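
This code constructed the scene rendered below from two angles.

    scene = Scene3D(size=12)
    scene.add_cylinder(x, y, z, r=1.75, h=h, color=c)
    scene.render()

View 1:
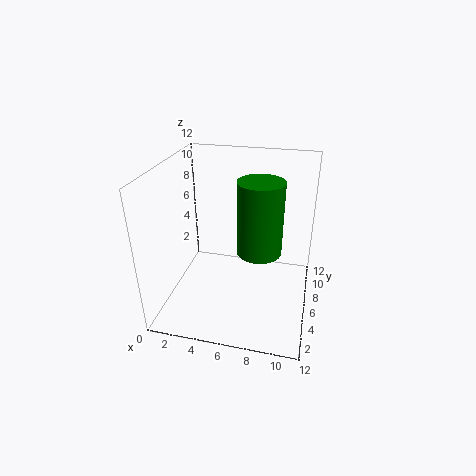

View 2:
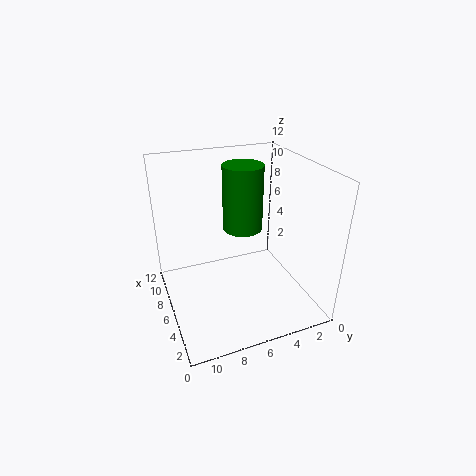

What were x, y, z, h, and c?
x = 8
y = 4.75
z = 5.75
h = 5.75
c = 'green'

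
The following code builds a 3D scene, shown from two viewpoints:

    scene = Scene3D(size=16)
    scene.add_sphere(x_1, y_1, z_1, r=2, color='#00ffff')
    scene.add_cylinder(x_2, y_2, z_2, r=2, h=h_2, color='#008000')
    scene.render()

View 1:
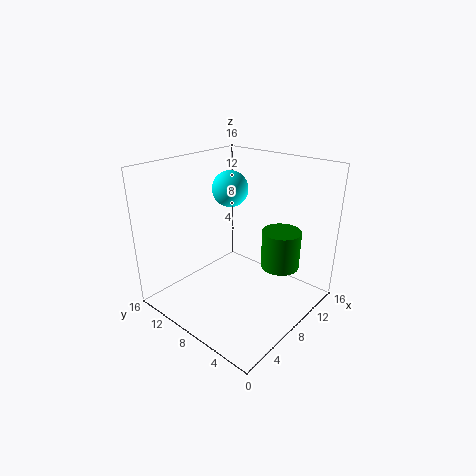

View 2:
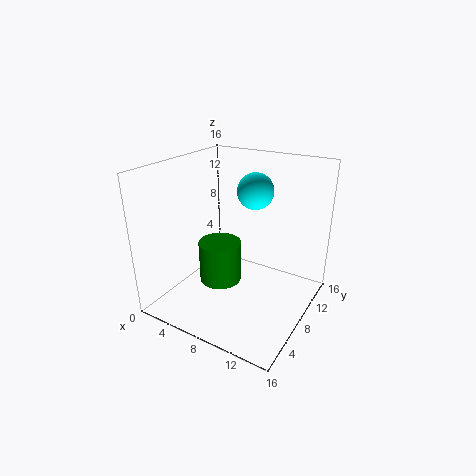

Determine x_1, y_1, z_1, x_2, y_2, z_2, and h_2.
x_1 = 9, y_1 = 10, z_1 = 13, x_2 = 9, y_2 = 3, z_2 = 6, h_2 = 4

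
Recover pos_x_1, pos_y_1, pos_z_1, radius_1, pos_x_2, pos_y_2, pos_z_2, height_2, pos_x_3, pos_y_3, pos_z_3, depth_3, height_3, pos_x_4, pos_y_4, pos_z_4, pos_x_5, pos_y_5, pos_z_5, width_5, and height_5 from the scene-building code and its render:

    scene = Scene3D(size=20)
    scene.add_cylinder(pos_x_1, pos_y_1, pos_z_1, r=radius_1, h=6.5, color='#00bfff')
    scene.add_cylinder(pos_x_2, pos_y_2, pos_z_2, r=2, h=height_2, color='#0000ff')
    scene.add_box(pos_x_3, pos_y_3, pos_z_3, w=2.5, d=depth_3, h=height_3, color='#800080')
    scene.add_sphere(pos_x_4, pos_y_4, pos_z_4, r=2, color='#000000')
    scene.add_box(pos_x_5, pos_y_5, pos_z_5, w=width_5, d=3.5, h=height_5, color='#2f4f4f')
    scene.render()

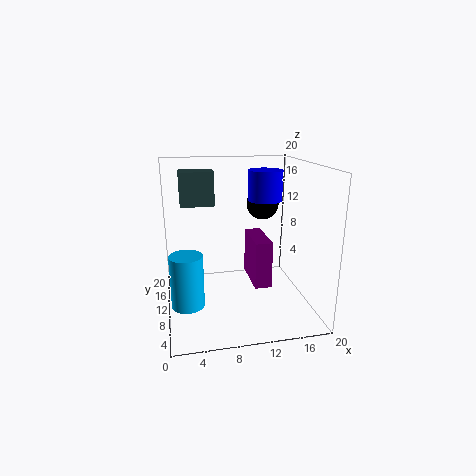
pos_x_1 = 2.5
pos_y_1 = 4
pos_z_1 = 4
radius_1 = 2
pos_x_2 = 12
pos_y_2 = 4.5
pos_z_2 = 16.5
height_2 = 3.5
pos_x_3 = 12.5
pos_y_3 = 9.5
pos_z_3 = 2
depth_3 = 7
height_3 = 7
pos_x_4 = 12.5
pos_y_4 = 7
pos_z_4 = 15.5
pos_x_5 = 2.5
pos_y_5 = 14.5
pos_z_5 = 13.5
width_5 = 5
height_5 = 5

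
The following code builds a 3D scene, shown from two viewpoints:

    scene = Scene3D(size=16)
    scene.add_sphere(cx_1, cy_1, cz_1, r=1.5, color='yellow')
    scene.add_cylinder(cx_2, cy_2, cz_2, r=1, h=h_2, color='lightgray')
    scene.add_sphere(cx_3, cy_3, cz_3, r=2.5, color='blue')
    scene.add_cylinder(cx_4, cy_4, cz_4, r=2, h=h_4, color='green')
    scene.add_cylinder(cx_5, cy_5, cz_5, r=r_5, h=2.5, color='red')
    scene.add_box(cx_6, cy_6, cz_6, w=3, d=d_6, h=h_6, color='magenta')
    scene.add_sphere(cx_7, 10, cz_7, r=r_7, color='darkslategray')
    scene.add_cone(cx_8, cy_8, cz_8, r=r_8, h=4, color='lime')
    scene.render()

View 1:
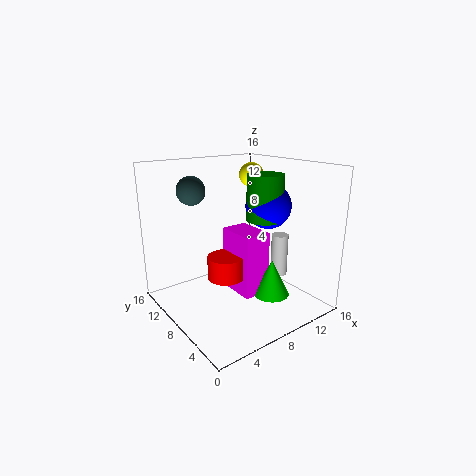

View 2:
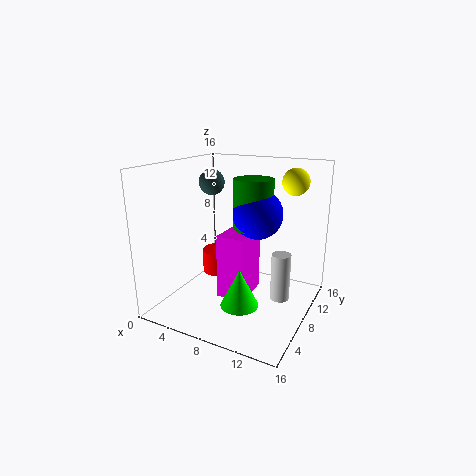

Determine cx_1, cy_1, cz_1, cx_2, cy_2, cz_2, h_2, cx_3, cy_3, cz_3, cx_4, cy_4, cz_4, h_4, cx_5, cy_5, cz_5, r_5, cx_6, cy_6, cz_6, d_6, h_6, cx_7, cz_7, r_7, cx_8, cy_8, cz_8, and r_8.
cx_1 = 13
cy_1 = 12
cz_1 = 14
cx_2 = 13.5
cy_2 = 7
cz_2 = 2.5
h_2 = 5
cx_3 = 11
cy_3 = 6.5
cz_3 = 11.5
cx_4 = 10.5
cy_4 = 6.5
cz_4 = 10
h_4 = 5
cx_5 = 6
cy_5 = 7.5
cz_5 = 4
r_5 = 2
cx_6 = 7
cy_6 = 5
cz_6 = 2
d_6 = 4.5
h_6 = 7
cx_7 = 3.5
cz_7 = 13.5
r_7 = 1.5
cx_8 = 10
cy_8 = 4.5
cz_8 = 2
r_8 = 2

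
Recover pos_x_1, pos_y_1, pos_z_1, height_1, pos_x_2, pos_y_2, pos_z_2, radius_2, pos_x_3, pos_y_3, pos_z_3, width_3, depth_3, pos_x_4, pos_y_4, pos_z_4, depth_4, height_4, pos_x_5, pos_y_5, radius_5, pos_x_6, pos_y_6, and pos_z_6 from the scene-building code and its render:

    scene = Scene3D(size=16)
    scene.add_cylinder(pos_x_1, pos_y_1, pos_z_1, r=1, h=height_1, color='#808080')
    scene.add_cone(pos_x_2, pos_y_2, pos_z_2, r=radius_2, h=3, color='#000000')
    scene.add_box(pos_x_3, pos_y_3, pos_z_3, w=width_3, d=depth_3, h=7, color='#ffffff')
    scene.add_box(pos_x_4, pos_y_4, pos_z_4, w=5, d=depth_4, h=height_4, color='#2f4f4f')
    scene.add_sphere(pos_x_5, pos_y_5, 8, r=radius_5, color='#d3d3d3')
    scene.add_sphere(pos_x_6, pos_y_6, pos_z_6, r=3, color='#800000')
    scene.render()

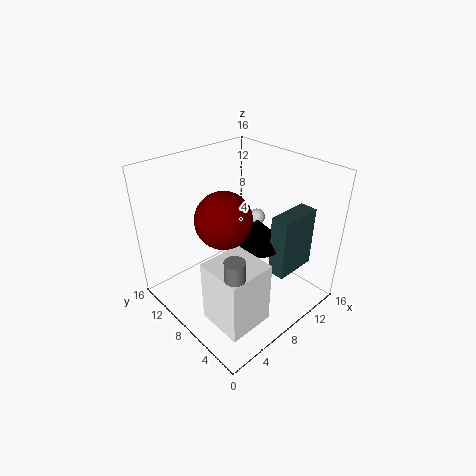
pos_x_1 = 3
pos_y_1 = 3
pos_z_1 = 5
height_1 = 5
pos_x_2 = 10
pos_y_2 = 7
pos_z_2 = 7
radius_2 = 3
pos_x_3 = 2
pos_y_3 = 2
pos_z_3 = 1
width_3 = 5
depth_3 = 5
pos_x_4 = 10
pos_y_4 = 3
pos_z_4 = 4
depth_4 = 2
height_4 = 7
pos_x_5 = 13
pos_y_5 = 10
radius_5 = 1
pos_x_6 = 6
pos_y_6 = 8
pos_z_6 = 11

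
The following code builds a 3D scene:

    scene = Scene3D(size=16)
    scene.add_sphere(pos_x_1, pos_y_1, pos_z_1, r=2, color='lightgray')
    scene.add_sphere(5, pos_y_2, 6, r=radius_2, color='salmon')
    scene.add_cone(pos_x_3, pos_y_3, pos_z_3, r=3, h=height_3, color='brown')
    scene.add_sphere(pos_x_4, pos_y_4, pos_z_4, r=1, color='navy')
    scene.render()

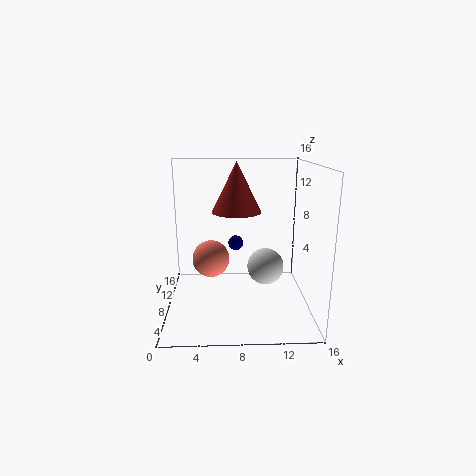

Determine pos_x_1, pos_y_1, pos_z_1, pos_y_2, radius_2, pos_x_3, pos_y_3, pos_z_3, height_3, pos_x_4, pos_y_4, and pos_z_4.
pos_x_1 = 11
pos_y_1 = 7
pos_z_1 = 5
pos_y_2 = 7
radius_2 = 2
pos_x_3 = 8
pos_y_3 = 12
pos_z_3 = 10
height_3 = 6
pos_x_4 = 8
pos_y_4 = 15
pos_z_4 = 5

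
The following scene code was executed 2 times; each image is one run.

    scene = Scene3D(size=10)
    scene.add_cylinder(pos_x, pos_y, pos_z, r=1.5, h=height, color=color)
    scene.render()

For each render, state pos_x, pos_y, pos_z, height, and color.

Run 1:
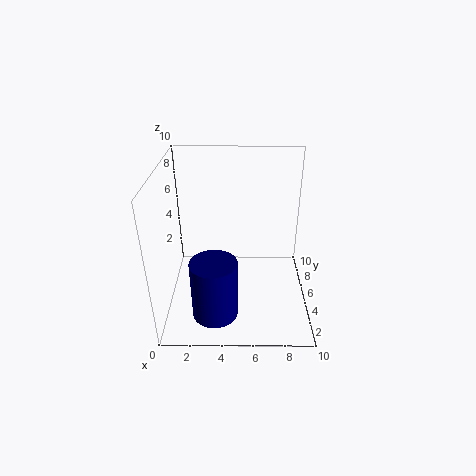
pos_x = 3.5; pos_y = 2; pos_z = 1; height = 4; color = 'navy'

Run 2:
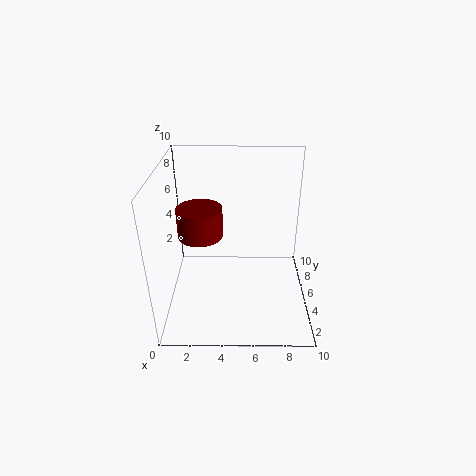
pos_x = 2.5; pos_y = 4.5; pos_z = 5.5; height = 2; color = 'maroon'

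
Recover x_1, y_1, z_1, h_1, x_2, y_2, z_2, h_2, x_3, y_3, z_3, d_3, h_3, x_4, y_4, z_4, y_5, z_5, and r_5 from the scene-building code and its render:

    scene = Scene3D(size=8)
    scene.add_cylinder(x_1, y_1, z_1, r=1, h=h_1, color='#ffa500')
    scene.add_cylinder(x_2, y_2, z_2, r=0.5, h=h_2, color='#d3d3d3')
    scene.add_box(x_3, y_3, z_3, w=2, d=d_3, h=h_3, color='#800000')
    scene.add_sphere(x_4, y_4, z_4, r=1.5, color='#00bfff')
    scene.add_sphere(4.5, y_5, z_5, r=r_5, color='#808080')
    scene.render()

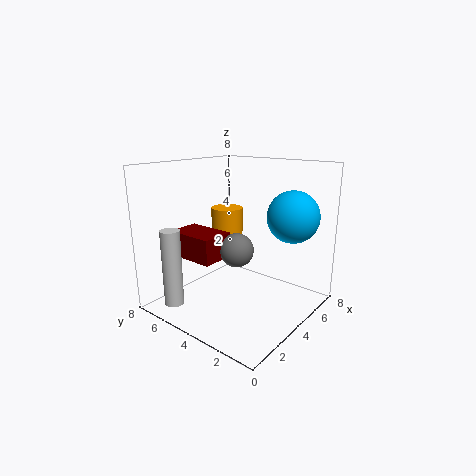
x_1 = 6, y_1 = 6.5, z_1 = 3, h_1 = 2, x_2 = 0.5, y_2 = 5.5, z_2 = 1, h_2 = 4, x_3 = 2.5, y_3 = 5, z_3 = 2.5, d_3 = 3, h_3 = 1.5, x_4 = 6.5, y_4 = 2, z_4 = 5, y_5 = 4.5, z_5 = 3, r_5 = 1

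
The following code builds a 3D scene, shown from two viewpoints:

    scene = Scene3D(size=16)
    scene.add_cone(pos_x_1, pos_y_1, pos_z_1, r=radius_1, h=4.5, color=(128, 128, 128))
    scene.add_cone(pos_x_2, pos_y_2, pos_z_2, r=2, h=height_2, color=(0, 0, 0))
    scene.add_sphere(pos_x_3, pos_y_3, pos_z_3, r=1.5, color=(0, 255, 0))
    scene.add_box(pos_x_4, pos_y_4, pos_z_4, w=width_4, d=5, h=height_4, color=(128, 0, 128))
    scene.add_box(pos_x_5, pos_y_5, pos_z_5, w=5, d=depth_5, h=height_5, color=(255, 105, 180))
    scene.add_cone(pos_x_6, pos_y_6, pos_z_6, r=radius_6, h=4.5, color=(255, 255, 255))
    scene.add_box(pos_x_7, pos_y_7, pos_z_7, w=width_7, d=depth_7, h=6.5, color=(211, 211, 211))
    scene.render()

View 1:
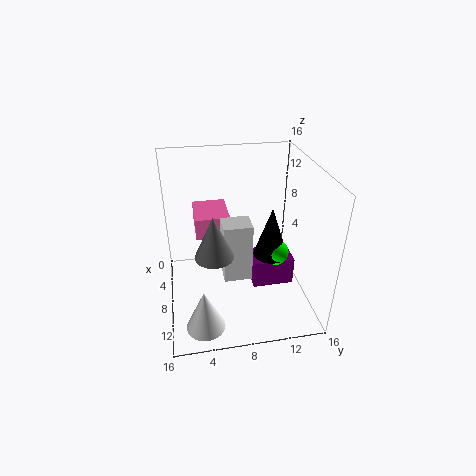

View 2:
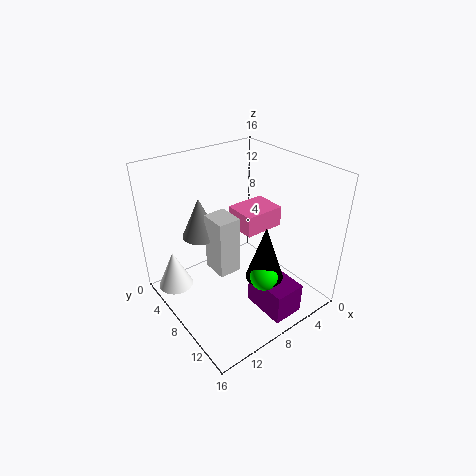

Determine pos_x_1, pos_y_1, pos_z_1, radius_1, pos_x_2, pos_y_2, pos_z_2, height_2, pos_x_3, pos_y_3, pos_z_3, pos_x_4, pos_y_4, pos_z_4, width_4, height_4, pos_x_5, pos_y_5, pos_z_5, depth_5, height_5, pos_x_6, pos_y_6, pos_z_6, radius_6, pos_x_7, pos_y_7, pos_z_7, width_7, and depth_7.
pos_x_1 = 11, pos_y_1 = 5, pos_z_1 = 8, radius_1 = 2, pos_x_2 = 7.5, pos_y_2 = 12, pos_z_2 = 5, height_2 = 6, pos_x_3 = 8, pos_y_3 = 12.5, pos_z_3 = 5.5, pos_x_4 = 4.5, pos_y_4 = 10, pos_z_4 = 0.5, width_4 = 3.5, height_4 = 3.5, pos_x_5 = 1, pos_y_5 = 3.5, pos_z_5 = 7, depth_5 = 4, height_5 = 2.5, pos_x_6 = 14, pos_y_6 = 3.5, pos_z_6 = 1.5, radius_6 = 2, pos_x_7 = 8.5, pos_y_7 = 6, pos_z_7 = 4.5, width_7 = 2.5, depth_7 = 3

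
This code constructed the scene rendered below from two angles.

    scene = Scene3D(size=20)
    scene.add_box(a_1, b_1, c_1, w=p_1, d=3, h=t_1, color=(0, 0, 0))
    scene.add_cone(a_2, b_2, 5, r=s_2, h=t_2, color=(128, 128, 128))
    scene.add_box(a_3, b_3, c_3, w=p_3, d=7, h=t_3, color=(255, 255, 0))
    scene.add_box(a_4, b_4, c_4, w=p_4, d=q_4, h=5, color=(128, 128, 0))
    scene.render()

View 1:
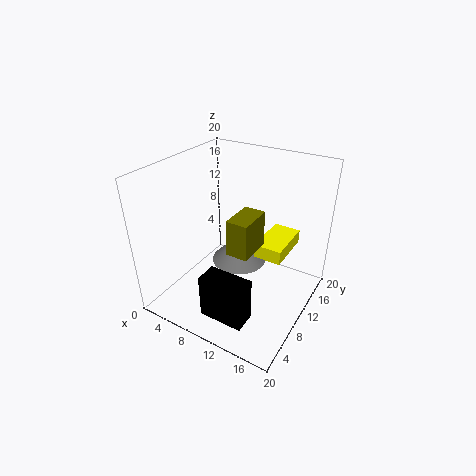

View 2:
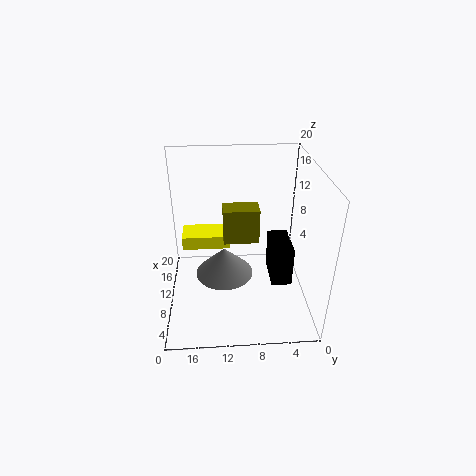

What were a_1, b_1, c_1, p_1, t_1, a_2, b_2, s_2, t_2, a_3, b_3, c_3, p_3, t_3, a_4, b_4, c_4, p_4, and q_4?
a_1 = 9; b_1 = 2; c_1 = 2; p_1 = 6; t_1 = 6; a_2 = 9; b_2 = 12; s_2 = 4; t_2 = 4; a_3 = 12; b_3 = 11; c_3 = 7; p_3 = 4; t_3 = 2; a_4 = 10; b_4 = 7; c_4 = 9; p_4 = 3; q_4 = 5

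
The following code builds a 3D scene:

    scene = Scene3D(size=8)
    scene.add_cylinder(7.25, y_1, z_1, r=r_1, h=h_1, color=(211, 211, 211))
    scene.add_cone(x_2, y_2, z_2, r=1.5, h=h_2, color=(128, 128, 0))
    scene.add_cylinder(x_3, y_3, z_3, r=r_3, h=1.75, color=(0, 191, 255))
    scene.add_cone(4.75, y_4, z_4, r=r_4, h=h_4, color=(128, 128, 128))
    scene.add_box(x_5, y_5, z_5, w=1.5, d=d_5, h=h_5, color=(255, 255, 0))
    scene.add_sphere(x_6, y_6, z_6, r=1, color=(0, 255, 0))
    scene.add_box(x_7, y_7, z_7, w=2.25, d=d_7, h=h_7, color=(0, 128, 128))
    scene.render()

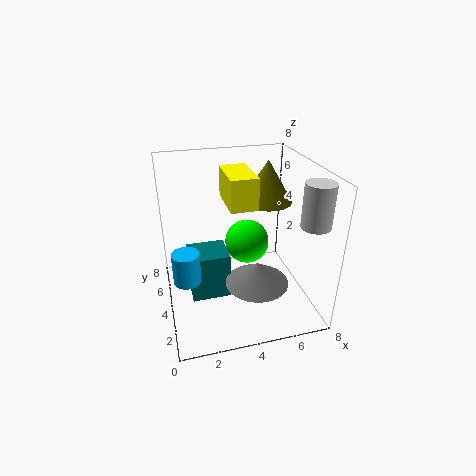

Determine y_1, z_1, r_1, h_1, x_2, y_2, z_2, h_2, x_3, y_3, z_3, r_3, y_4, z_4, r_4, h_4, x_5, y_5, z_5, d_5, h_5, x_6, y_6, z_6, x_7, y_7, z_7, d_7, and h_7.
y_1 = 1.5
z_1 = 5.5
r_1 = 0.75
h_1 = 2.25
x_2 = 6.25
y_2 = 5.75
z_2 = 5.25
h_2 = 2.5
x_3 = 1
y_3 = 3.5
z_3 = 2
r_3 = 0.75
y_4 = 2.75
z_4 = 1.75
r_4 = 1.75
h_4 = 1.25
x_5 = 3.5
y_5 = 3.5
z_5 = 5.75
d_5 = 2.75
h_5 = 1.75
x_6 = 3.75
y_6 = 1.5
z_6 = 5.25
x_7 = 1.25
y_7 = 3.75
z_7 = 0.25
d_7 = 2
h_7 = 2.75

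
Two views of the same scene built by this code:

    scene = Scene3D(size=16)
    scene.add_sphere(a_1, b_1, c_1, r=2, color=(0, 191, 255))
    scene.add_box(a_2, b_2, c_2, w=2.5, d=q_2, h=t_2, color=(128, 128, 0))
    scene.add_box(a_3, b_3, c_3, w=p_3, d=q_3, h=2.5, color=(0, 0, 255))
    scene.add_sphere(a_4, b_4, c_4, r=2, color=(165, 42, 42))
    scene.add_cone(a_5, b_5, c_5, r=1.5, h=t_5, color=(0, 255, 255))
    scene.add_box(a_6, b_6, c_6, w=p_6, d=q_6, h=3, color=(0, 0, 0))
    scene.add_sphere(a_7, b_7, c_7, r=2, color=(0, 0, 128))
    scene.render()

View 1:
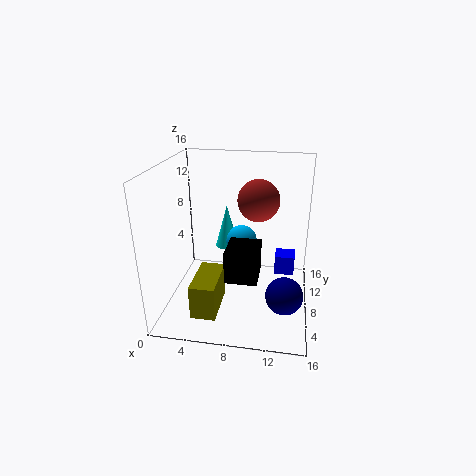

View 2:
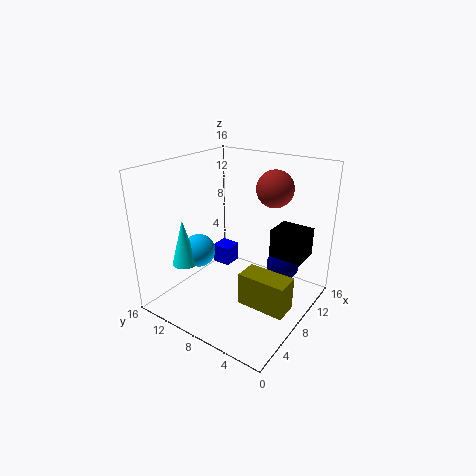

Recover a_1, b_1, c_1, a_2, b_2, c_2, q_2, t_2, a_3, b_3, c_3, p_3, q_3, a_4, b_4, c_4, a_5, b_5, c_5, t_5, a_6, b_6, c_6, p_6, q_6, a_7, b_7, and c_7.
a_1 = 7.5; b_1 = 13.5; c_1 = 5; a_2 = 4.5; b_2 = 0.5; c_2 = 2.5; q_2 = 5; t_2 = 3.5; a_3 = 12; b_3 = 12.5; c_3 = 1; p_3 = 2.5; q_3 = 2.5; a_4 = 10.5; b_4 = 5; c_4 = 13.5; a_5 = 5.5; b_5 = 14; c_5 = 4; t_5 = 5.5; a_6 = 8; b_6 = 0.5; c_6 = 7; p_6 = 3; q_6 = 3.5; a_7 = 13.5; b_7 = 5; c_7 = 3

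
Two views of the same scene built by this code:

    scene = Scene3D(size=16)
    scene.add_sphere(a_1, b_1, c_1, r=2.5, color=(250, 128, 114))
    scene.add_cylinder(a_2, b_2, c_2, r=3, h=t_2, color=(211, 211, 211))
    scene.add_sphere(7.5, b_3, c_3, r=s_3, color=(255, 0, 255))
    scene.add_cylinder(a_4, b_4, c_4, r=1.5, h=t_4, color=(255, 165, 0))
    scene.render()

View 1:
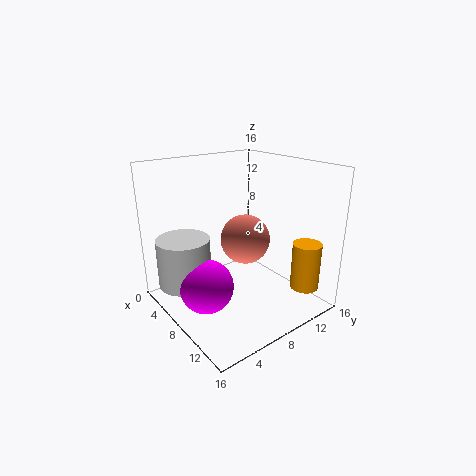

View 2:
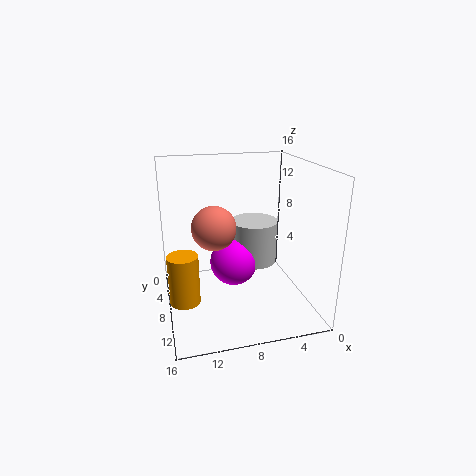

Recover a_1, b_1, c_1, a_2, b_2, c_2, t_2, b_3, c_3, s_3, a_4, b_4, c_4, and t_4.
a_1 = 10.5
b_1 = 7
c_1 = 9
a_2 = 4.5
b_2 = 3
c_2 = 2.5
t_2 = 5.5
b_3 = 4
c_3 = 3
s_3 = 3
a_4 = 14.5
b_4 = 12
c_4 = 3.5
t_4 = 5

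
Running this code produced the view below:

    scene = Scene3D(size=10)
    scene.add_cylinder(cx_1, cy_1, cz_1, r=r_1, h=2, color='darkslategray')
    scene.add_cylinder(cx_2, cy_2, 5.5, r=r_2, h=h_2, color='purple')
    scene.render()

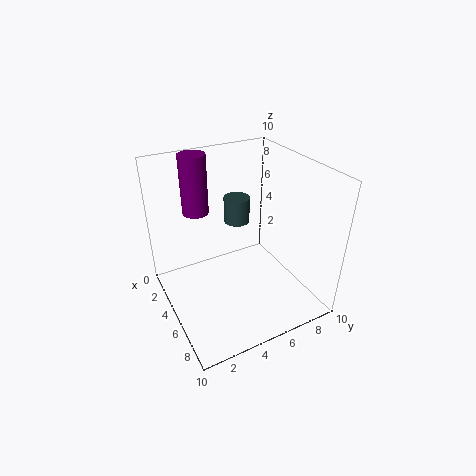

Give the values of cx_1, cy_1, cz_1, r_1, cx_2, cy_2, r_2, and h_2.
cx_1 = 2
cy_1 = 6.5
cz_1 = 4.5
r_1 = 1
cx_2 = 1
cy_2 = 3.5
r_2 = 1
h_2 = 4.5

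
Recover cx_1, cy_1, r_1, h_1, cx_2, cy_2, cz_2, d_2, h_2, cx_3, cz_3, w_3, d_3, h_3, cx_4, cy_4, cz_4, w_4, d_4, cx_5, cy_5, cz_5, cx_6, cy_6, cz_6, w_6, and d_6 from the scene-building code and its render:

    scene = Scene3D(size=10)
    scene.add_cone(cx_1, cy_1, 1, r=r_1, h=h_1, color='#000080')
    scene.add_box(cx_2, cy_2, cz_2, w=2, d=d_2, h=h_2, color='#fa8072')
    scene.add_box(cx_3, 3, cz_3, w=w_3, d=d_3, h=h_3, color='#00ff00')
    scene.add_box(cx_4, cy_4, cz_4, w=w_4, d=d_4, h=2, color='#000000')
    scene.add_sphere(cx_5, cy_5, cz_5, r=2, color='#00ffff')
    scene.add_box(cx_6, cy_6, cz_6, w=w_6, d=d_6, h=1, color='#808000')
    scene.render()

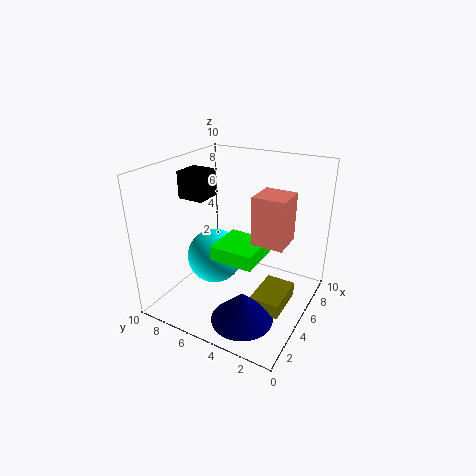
cx_1 = 2
cy_1 = 3
r_1 = 2
h_1 = 2
cx_2 = 3
cy_2 = 1
cz_2 = 6
d_2 = 2
h_2 = 3
cx_3 = 3
cz_3 = 4
w_3 = 3
d_3 = 3
h_3 = 1
cx_4 = 5
cy_4 = 8
cz_4 = 7
w_4 = 2
d_4 = 2
cx_5 = 5
cy_5 = 7
cz_5 = 3
cx_6 = 3
cy_6 = 1
cz_6 = 1
w_6 = 3
d_6 = 2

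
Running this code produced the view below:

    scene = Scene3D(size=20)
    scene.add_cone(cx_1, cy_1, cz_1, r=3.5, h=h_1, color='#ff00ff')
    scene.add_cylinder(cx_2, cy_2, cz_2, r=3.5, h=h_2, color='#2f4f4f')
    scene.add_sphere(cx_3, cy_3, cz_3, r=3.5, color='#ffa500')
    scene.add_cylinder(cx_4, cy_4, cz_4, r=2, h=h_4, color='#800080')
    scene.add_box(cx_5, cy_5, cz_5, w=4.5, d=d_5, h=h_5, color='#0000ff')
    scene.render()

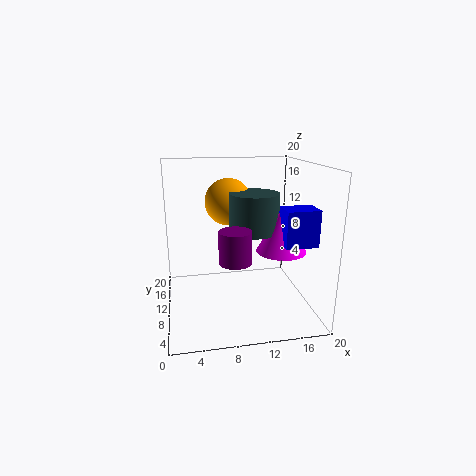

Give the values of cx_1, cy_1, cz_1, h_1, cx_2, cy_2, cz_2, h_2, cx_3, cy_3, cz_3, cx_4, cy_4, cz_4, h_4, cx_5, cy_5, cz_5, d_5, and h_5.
cx_1 = 16; cy_1 = 9; cz_1 = 8; h_1 = 6.5; cx_2 = 12.5; cy_2 = 11; cz_2 = 10.5; h_2 = 5.5; cx_3 = 9.5; cy_3 = 15; cz_3 = 14; cx_4 = 8.5; cy_4 = 4; cz_4 = 9; h_4 = 4; cx_5 = 15.5; cy_5 = 5.5; cz_5 = 9.5; d_5 = 3.5; h_5 = 5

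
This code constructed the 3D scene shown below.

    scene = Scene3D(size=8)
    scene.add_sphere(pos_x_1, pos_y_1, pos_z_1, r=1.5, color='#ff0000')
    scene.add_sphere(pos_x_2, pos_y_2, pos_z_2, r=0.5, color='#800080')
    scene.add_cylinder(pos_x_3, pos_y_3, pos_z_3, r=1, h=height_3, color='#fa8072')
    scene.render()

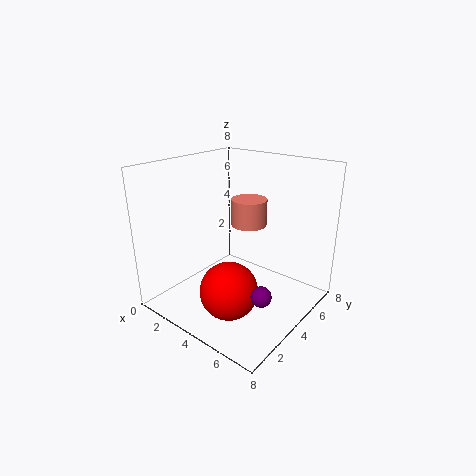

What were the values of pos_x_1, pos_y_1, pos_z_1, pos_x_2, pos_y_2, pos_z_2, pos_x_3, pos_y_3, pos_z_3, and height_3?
pos_x_1 = 5; pos_y_1 = 2; pos_z_1 = 2; pos_x_2 = 7; pos_y_2 = 2; pos_z_2 = 2.5; pos_x_3 = 4; pos_y_3 = 5; pos_z_3 = 4.5; height_3 = 1.5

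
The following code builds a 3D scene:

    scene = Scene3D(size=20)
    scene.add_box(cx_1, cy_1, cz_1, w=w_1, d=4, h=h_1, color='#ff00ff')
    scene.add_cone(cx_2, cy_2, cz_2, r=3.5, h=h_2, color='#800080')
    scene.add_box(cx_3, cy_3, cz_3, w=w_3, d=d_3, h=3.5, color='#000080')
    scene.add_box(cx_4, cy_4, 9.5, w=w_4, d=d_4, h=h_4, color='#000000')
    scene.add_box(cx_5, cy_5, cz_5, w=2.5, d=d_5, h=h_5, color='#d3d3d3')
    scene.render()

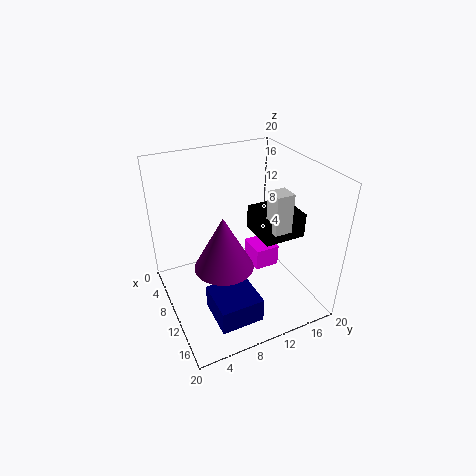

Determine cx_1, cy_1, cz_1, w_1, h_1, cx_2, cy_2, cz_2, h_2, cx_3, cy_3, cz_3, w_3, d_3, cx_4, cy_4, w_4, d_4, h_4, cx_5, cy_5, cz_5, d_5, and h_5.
cx_1 = 2.5
cy_1 = 15
cz_1 = 0.5
w_1 = 4.5
h_1 = 3.5
cx_2 = 15.5
cy_2 = 5.5
cz_2 = 10.5
h_2 = 6.5
cx_3 = 11
cy_3 = 4.5
cz_3 = 0.5
w_3 = 6
d_3 = 6
cx_4 = 7
cy_4 = 13
w_4 = 6
d_4 = 6
h_4 = 3.5
cx_5 = 11.5
cy_5 = 13.5
cz_5 = 11.5
d_5 = 2.5
h_5 = 5.5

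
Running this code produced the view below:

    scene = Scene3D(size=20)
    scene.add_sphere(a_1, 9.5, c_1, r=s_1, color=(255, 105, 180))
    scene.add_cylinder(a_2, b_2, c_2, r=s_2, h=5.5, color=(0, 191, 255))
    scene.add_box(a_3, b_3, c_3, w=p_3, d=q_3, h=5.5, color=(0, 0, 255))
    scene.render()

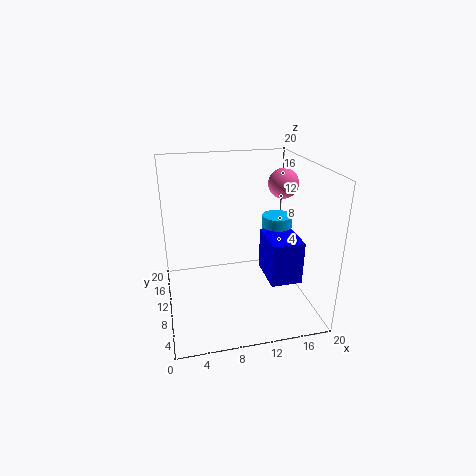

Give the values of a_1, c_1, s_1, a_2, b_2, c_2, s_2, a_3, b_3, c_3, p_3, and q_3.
a_1 = 16, c_1 = 17.5, s_1 = 2, a_2 = 15, b_2 = 8.5, c_2 = 8, s_2 = 2, a_3 = 12.5, b_3 = 2.5, c_3 = 6.5, p_3 = 4, q_3 = 5.5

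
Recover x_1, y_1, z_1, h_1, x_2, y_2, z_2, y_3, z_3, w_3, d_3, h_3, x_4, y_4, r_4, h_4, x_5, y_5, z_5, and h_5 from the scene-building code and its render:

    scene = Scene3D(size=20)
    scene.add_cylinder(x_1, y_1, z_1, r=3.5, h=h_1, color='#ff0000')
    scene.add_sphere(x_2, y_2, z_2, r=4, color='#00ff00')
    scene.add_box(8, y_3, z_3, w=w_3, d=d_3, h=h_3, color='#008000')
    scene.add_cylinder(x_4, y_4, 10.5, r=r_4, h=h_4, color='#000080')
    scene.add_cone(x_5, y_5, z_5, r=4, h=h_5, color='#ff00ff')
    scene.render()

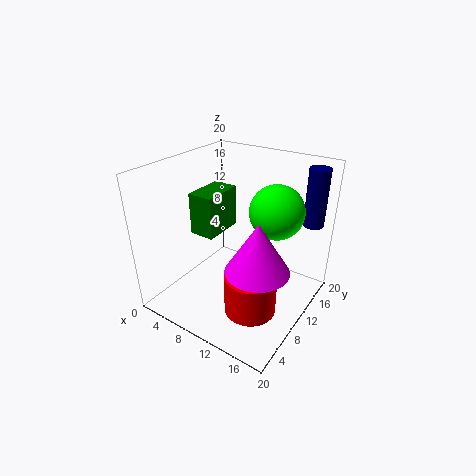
x_1 = 14
y_1 = 7
z_1 = 1.5
h_1 = 5.5
x_2 = 13
y_2 = 15.5
z_2 = 12.5
y_3 = 3
z_3 = 13.5
w_3 = 3
d_3 = 5
h_3 = 5
x_4 = 17.5
y_4 = 18.5
r_4 = 1.5
h_4 = 8.5
x_5 = 15.5
y_5 = 6
z_5 = 9
h_5 = 6.5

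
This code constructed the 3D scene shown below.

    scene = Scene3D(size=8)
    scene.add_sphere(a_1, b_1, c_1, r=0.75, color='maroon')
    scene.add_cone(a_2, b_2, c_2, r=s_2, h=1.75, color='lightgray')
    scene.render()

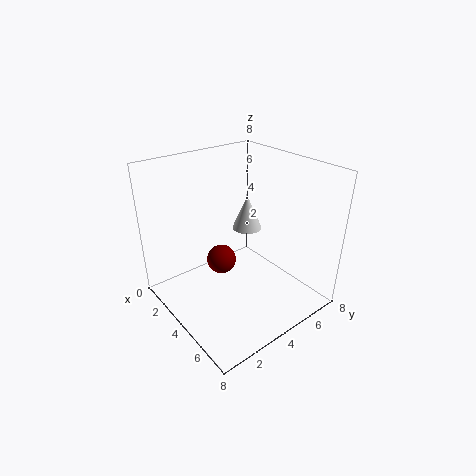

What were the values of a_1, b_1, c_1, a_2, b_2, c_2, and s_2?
a_1 = 4.5
b_1 = 2.5
c_1 = 3.5
a_2 = 4.75
b_2 = 4
c_2 = 5
s_2 = 0.75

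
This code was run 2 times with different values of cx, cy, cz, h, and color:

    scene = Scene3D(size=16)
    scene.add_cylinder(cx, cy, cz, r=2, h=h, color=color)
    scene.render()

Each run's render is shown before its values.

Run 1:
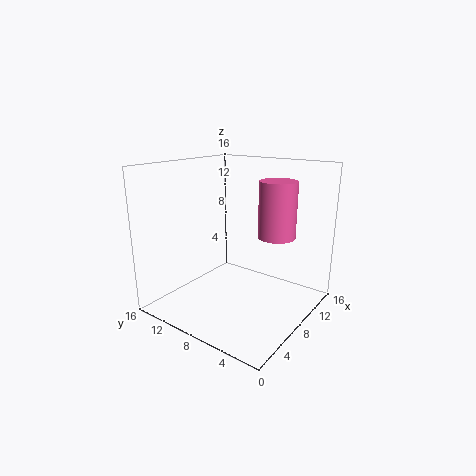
cx = 9.5, cy = 4, cz = 8.5, h = 6, color = 'hotpink'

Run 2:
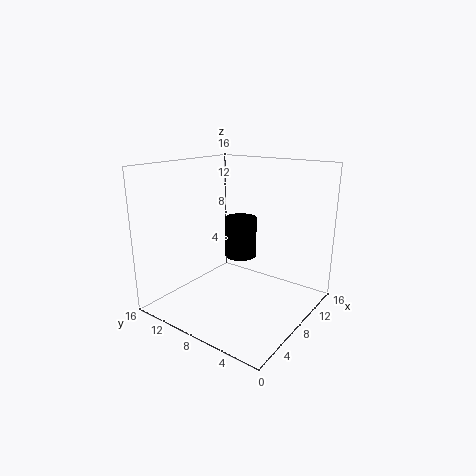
cx = 12, cy = 10.5, cz = 4, h = 5, color = 'black'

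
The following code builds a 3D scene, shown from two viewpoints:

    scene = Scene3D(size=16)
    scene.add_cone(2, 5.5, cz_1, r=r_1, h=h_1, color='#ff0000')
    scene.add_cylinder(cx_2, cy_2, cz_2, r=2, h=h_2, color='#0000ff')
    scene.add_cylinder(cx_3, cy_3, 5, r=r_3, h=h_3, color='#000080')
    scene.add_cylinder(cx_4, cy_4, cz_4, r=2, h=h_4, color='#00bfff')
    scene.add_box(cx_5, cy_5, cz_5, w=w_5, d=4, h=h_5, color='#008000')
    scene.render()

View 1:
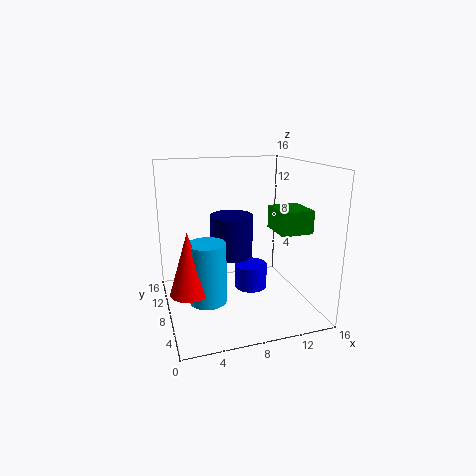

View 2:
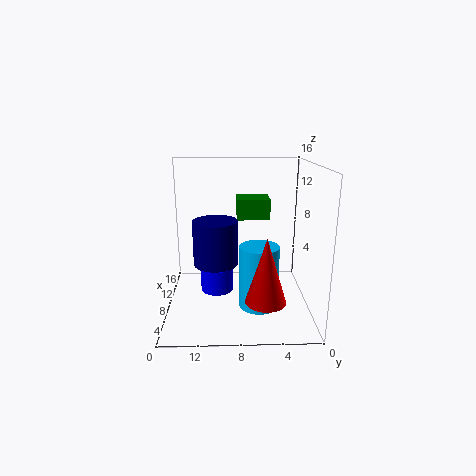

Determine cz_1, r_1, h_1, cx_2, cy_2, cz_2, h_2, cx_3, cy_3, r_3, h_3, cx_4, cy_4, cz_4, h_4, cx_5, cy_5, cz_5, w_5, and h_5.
cz_1 = 3.5; r_1 = 2; h_1 = 6.5; cx_2 = 10.5; cy_2 = 10.5; cz_2 = 0.5; h_2 = 3; cx_3 = 8; cy_3 = 10.5; r_3 = 2.5; h_3 = 5; cx_4 = 4; cy_4 = 6; cz_4 = 2; h_4 = 6.5; cx_5 = 11.5; cy_5 = 4; cz_5 = 9; w_5 = 3.5; h_5 = 2.5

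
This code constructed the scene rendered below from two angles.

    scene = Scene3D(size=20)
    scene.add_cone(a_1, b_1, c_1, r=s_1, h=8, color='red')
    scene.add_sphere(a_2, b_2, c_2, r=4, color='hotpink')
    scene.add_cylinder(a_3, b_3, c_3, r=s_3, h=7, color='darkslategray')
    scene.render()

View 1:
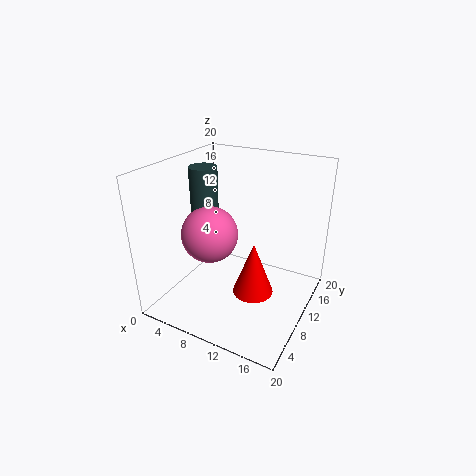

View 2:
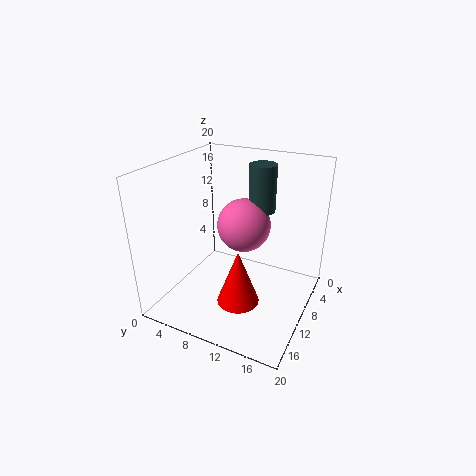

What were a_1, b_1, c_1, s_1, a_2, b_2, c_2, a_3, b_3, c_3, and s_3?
a_1 = 12, b_1 = 11, c_1 = 1, s_1 = 3, a_2 = 6, b_2 = 9, c_2 = 10, a_3 = 4, b_3 = 11, c_3 = 12, s_3 = 2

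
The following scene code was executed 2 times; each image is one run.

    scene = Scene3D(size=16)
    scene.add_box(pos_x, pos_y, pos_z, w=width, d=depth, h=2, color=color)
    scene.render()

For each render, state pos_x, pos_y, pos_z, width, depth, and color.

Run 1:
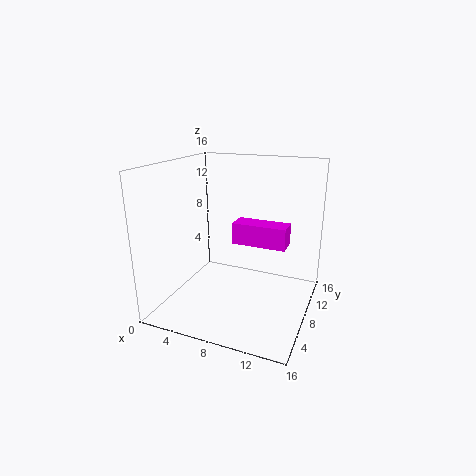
pos_x = 9.5
pos_y = 3
pos_z = 9.5
width = 5
depth = 2
color = 'magenta'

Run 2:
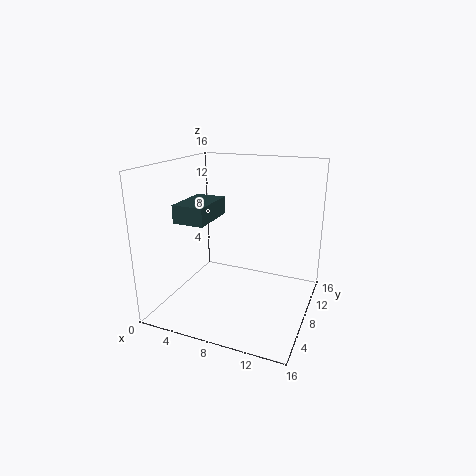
pos_x = 2
pos_y = 4.5
pos_z = 10
width = 3.5
depth = 5.5
color = 'darkslategray'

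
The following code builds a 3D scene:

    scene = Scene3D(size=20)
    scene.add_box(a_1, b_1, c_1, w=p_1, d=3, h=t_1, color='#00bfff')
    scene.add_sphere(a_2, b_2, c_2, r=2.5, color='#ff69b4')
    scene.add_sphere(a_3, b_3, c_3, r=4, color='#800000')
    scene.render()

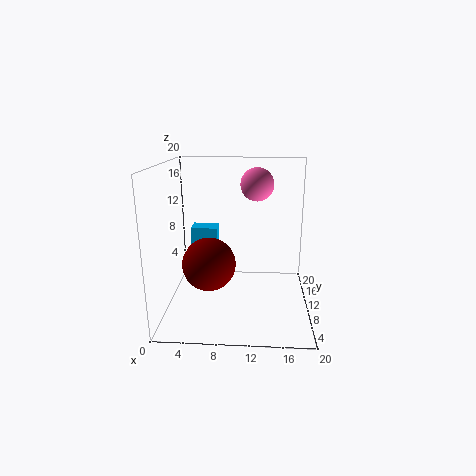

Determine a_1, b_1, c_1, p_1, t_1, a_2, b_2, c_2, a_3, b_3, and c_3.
a_1 = 2.5, b_1 = 14, c_1 = 5.5, p_1 = 4, t_1 = 4.5, a_2 = 12.5, b_2 = 15.5, c_2 = 16.5, a_3 = 5.5, b_3 = 12, c_3 = 5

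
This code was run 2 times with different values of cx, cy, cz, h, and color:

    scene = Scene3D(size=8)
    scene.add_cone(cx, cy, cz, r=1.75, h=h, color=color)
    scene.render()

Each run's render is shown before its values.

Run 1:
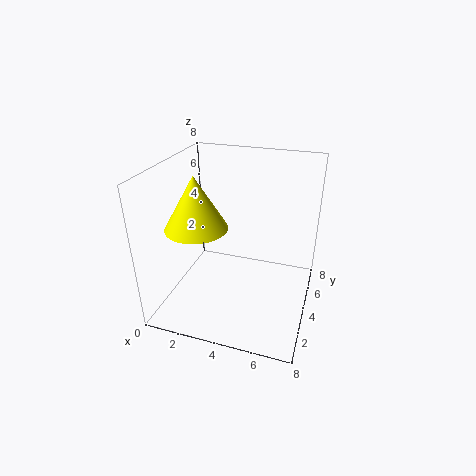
cx = 1.75; cy = 3.5; cz = 4.5; h = 3; color = 'yellow'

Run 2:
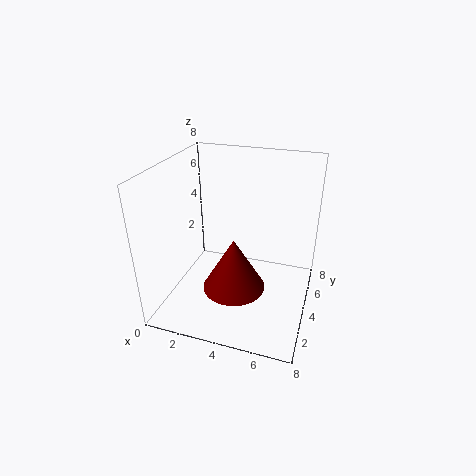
cx = 4; cy = 3.25; cz = 1.25; h = 3; color = 'maroon'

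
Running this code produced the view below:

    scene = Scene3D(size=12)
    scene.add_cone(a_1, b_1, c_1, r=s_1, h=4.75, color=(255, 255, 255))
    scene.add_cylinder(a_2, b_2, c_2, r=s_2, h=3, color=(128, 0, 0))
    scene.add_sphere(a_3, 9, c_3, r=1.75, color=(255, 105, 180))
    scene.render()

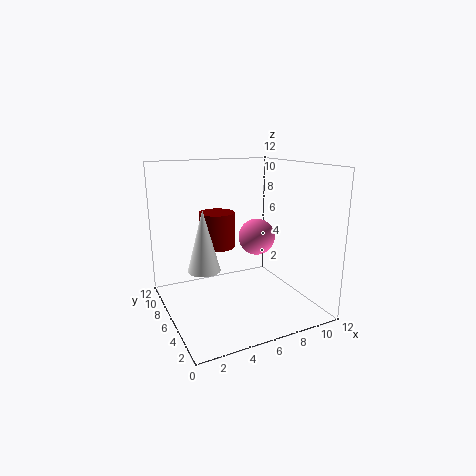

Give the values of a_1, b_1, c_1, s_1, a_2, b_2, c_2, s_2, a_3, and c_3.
a_1 = 2.5; b_1 = 4.75; c_1 = 4.25; s_1 = 1.25; a_2 = 4.75; b_2 = 7.5; c_2 = 5; s_2 = 1.5; a_3 = 9.5; c_3 = 4.75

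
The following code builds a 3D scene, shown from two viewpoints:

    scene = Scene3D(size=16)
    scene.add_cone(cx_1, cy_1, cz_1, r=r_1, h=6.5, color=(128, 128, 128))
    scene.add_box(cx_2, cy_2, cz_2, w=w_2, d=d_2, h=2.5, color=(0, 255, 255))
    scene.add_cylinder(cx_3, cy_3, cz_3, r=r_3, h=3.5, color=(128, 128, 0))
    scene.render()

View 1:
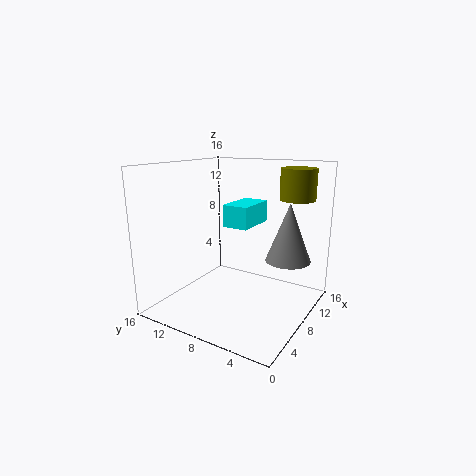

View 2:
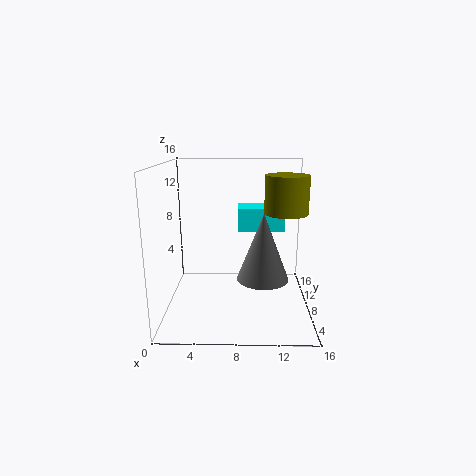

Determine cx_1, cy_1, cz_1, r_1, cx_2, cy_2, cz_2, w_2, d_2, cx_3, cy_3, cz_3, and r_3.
cx_1 = 10.5, cy_1 = 3, cz_1 = 5.5, r_1 = 2.5, cx_2 = 8, cy_2 = 7, cz_2 = 9, w_2 = 5, d_2 = 3, cx_3 = 12.5, cy_3 = 3, cz_3 = 12, r_3 = 2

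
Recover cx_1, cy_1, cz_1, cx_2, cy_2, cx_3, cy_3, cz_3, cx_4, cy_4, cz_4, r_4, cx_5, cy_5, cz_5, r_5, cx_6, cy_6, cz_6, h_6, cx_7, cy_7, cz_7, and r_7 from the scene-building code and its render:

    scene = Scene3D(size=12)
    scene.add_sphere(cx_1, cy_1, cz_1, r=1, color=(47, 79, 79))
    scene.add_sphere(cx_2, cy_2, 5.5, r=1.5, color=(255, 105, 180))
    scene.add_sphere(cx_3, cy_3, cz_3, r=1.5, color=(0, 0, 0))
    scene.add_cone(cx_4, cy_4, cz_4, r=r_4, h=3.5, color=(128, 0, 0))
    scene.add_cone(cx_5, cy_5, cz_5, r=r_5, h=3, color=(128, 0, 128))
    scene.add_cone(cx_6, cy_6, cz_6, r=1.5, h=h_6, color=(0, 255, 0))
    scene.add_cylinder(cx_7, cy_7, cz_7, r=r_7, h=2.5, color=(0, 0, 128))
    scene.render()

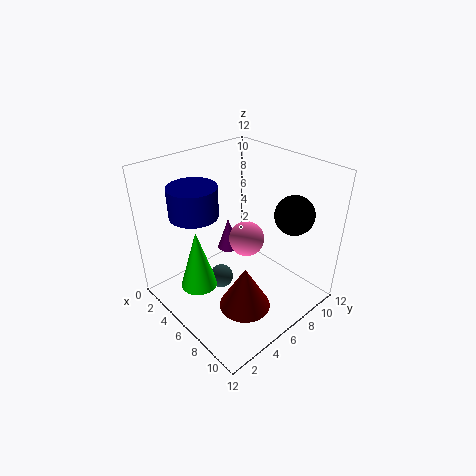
cx_1 = 5.5; cy_1 = 4.5; cz_1 = 2.5; cx_2 = 6; cy_2 = 7; cx_3 = 10; cy_3 = 8; cz_3 = 9; cx_4 = 9; cy_4 = 4; cz_4 = 2; r_4 = 2; cx_5 = 3; cy_5 = 7.5; cz_5 = 3; r_5 = 1; cx_6 = 5; cy_6 = 2.5; cz_6 = 2.5; h_6 = 5; cx_7 = 3.5; cy_7 = 3.5; cz_7 = 8; r_7 = 2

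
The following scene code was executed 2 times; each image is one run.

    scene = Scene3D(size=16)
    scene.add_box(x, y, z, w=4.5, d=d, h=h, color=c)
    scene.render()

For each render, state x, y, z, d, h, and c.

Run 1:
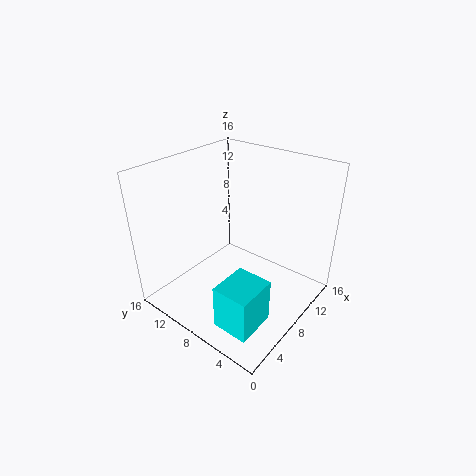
x = 2; y = 2.5; z = 0.5; d = 4; h = 5; c = 'cyan'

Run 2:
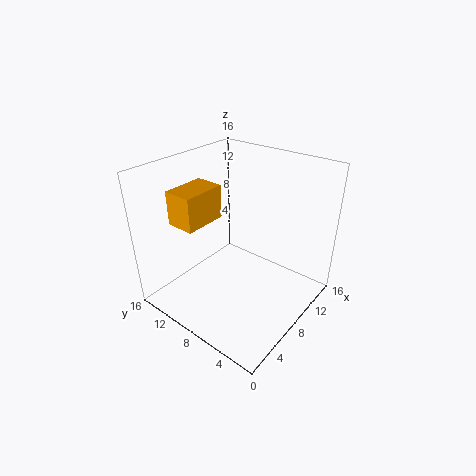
x = 2; y = 9; z = 11; d = 3; h = 3.5; c = 'orange'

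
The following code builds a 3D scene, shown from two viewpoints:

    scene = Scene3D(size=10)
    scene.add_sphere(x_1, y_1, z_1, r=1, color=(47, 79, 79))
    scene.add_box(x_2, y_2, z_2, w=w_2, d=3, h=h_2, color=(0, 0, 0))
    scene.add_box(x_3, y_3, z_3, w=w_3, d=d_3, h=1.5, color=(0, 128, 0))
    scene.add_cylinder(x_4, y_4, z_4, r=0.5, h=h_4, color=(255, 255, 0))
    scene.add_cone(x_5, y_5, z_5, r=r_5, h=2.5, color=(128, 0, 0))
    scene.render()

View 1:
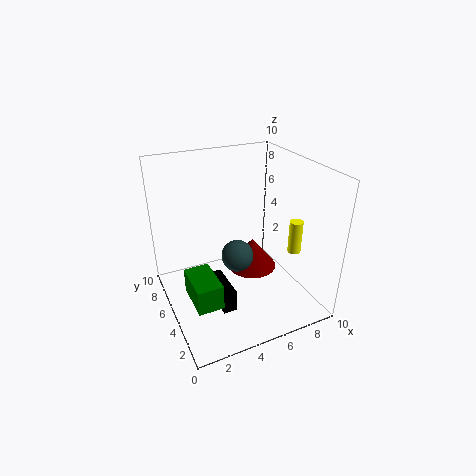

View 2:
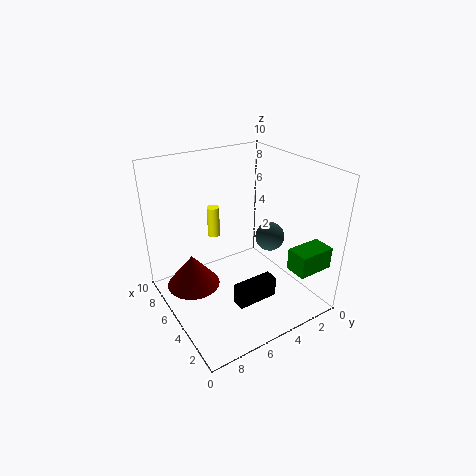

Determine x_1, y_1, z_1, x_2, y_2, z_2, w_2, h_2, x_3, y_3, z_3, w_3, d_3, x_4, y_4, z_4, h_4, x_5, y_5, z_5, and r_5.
x_1 = 4; y_1 = 3; z_1 = 5; x_2 = 3; y_2 = 3; z_2 = 0.5; w_2 = 1; h_2 = 1.5; x_3 = 0.5; y_3 = 0.5; z_3 = 3.5; w_3 = 1.5; d_3 = 2.5; x_4 = 9.5; y_4 = 4.5; z_4 = 3; h_4 = 2.5; x_5 = 7.5; y_5 = 7.5; z_5 = 0.5; r_5 = 2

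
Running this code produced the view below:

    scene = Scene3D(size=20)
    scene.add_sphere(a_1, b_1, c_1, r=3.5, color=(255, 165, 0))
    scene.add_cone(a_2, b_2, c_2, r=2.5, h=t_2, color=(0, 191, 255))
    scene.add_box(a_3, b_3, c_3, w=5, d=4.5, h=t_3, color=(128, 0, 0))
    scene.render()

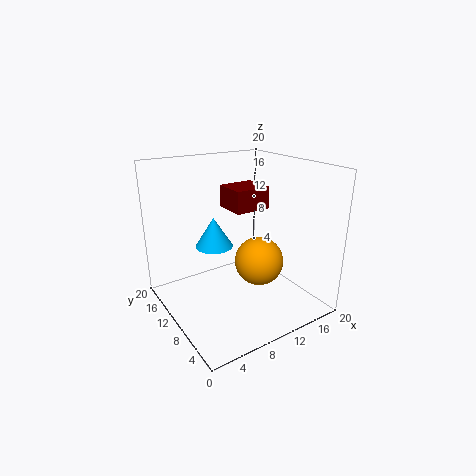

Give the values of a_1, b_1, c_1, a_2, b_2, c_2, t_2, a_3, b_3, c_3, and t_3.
a_1 = 13
b_1 = 9
c_1 = 6
a_2 = 6.5
b_2 = 10.5
c_2 = 9.5
t_2 = 4
a_3 = 9
b_3 = 8.5
c_3 = 14
t_3 = 3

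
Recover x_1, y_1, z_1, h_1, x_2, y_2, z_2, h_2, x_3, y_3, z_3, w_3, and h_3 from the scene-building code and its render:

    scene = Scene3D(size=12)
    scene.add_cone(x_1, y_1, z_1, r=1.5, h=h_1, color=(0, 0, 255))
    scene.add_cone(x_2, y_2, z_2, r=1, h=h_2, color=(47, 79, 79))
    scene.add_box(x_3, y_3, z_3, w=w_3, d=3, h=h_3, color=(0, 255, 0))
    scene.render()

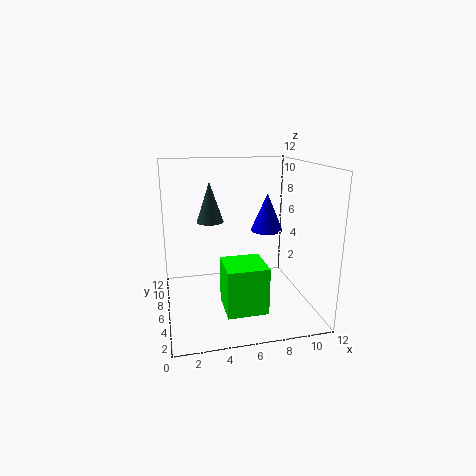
x_1 = 9.5; y_1 = 9; z_1 = 5.5; h_1 = 3.5; x_2 = 3.5; y_2 = 4.5; z_2 = 8; h_2 = 3; x_3 = 4; y_3 = 0.5; z_3 = 2; w_3 = 3; h_3 = 3.5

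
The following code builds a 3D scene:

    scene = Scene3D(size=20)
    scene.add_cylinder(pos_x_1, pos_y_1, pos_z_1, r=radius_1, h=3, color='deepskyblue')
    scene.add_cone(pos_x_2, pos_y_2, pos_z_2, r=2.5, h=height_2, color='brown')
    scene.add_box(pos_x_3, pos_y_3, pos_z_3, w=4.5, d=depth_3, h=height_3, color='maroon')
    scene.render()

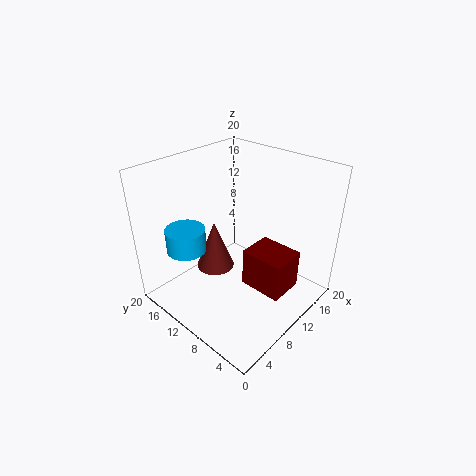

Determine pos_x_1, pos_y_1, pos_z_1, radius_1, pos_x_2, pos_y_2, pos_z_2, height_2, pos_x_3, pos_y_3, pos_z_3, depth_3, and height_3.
pos_x_1 = 3
pos_y_1 = 12.5
pos_z_1 = 10.5
radius_1 = 2.5
pos_x_2 = 6.5
pos_y_2 = 11
pos_z_2 = 7
height_2 = 6.5
pos_x_3 = 7
pos_y_3 = 1
pos_z_3 = 6
depth_3 = 5.5
height_3 = 5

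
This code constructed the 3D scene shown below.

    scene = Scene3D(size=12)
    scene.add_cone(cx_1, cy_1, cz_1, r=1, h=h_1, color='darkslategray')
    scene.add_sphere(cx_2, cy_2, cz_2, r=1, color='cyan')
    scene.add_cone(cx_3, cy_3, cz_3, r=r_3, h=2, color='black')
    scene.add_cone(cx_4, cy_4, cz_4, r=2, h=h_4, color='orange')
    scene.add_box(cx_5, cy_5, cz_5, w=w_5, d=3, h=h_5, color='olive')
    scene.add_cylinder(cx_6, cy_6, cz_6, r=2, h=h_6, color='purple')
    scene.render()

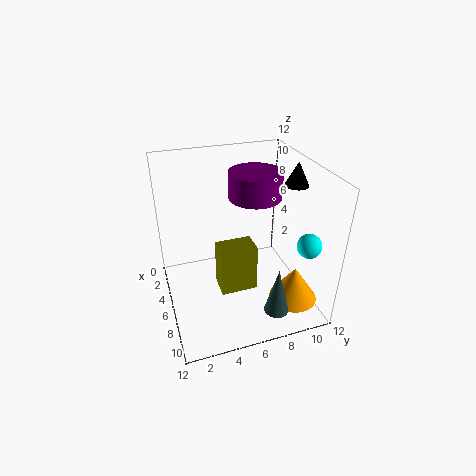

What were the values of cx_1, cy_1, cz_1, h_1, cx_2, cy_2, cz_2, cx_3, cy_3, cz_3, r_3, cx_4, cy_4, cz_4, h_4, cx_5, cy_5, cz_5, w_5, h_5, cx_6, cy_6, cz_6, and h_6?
cx_1 = 10, cy_1 = 8, cz_1 = 1, h_1 = 4, cx_2 = 9, cy_2 = 11, cz_2 = 6, cx_3 = 6, cy_3 = 11, cz_3 = 10, r_3 = 1, cx_4 = 9, cy_4 = 10, cz_4 = 1, h_4 = 3, cx_5 = 6, cy_5 = 4, cz_5 = 2, w_5 = 2, h_5 = 4, cx_6 = 7, cy_6 = 7, cz_6 = 10, h_6 = 2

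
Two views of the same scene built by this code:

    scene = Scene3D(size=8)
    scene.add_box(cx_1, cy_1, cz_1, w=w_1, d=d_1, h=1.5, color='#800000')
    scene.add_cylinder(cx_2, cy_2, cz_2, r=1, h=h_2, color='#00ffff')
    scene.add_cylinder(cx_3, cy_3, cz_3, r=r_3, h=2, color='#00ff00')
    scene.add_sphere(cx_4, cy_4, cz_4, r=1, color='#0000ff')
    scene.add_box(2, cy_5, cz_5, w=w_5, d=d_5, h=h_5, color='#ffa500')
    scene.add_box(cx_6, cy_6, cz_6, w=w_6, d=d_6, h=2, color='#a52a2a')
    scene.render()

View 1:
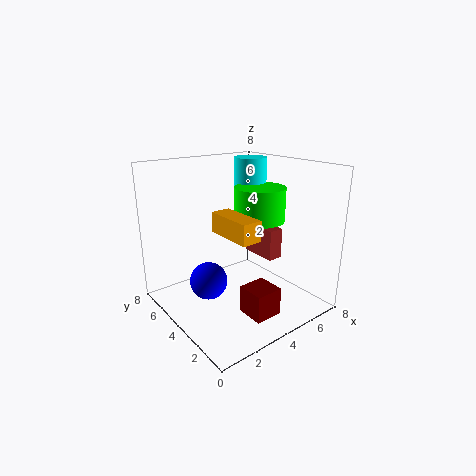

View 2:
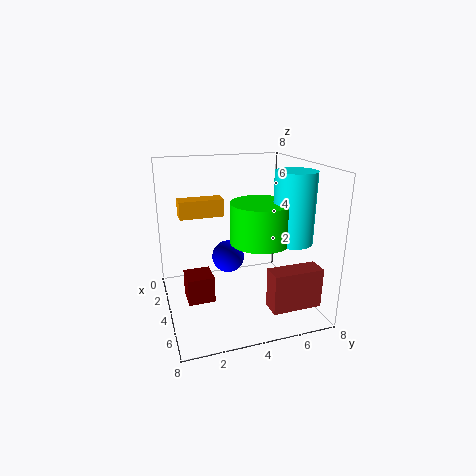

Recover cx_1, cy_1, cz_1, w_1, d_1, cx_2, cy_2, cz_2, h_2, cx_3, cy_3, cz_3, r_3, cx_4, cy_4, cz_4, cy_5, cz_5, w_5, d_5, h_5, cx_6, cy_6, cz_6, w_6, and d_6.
cx_1 = 3
cy_1 = 1
cz_1 = 0.5
w_1 = 1.5
d_1 = 1.5
cx_2 = 6.5
cy_2 = 6
cz_2 = 4.5
h_2 = 3.5
cx_3 = 6
cy_3 = 4.5
cz_3 = 4.5
r_3 = 1.5
cx_4 = 2
cy_4 = 4
cz_4 = 2
cy_5 = 1
cz_5 = 5
w_5 = 1
d_5 = 2.5
h_5 = 1
cx_6 = 7
cy_6 = 4.5
cz_6 = 1.5
w_6 = 1
d_6 = 2.5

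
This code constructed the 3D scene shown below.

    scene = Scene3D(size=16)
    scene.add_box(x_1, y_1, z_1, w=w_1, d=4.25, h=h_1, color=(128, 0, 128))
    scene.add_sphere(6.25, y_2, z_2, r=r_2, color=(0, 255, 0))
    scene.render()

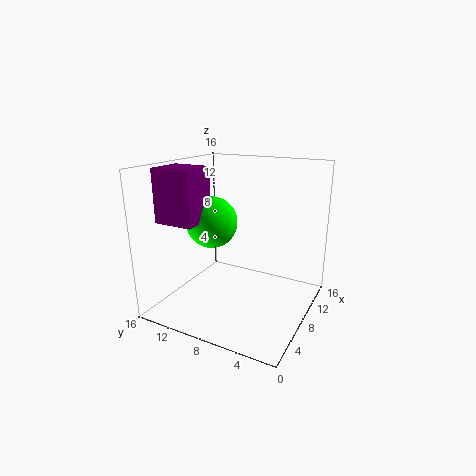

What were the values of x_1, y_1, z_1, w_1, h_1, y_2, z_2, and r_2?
x_1 = 2
y_1 = 10
z_1 = 10.5
w_1 = 3.75
h_1 = 5.5
y_2 = 10.25
z_2 = 10
r_2 = 2.75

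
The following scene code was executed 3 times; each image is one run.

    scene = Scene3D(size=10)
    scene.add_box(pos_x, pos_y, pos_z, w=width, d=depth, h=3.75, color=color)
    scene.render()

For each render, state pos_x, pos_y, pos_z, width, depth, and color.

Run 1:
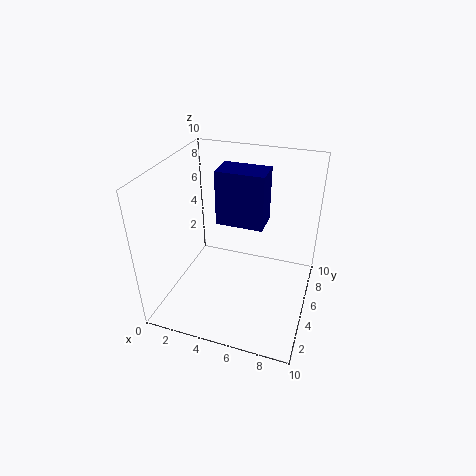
pos_x = 3.5; pos_y = 4.75; pos_z = 6; width = 3.25; depth = 2; color = 'navy'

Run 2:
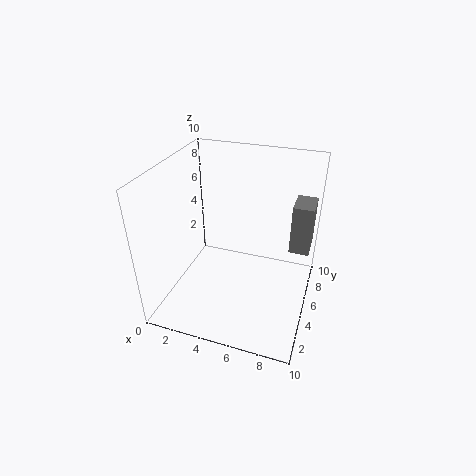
pos_x = 8.25; pos_y = 7.25; pos_z = 3; width = 1.5; depth = 2.25; color = 'gray'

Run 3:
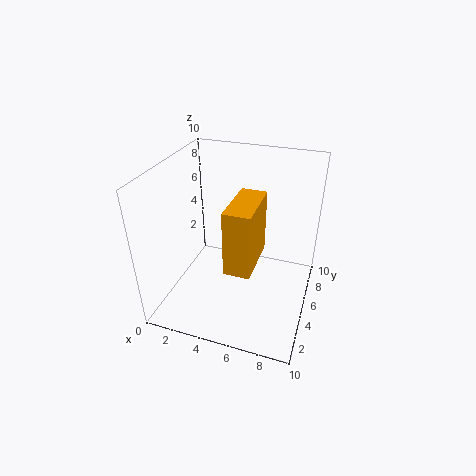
pos_x = 5.75; pos_y = 0.25; pos_z = 5.75; width = 1.5; depth = 3.25; color = 'orange'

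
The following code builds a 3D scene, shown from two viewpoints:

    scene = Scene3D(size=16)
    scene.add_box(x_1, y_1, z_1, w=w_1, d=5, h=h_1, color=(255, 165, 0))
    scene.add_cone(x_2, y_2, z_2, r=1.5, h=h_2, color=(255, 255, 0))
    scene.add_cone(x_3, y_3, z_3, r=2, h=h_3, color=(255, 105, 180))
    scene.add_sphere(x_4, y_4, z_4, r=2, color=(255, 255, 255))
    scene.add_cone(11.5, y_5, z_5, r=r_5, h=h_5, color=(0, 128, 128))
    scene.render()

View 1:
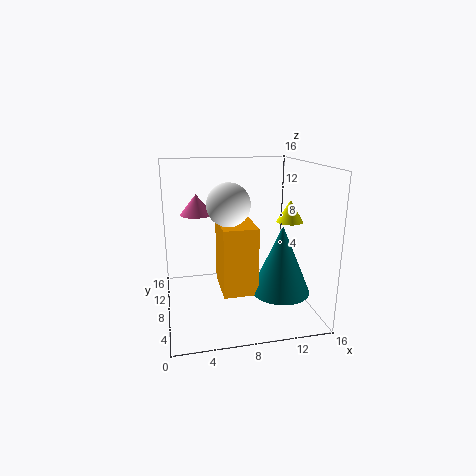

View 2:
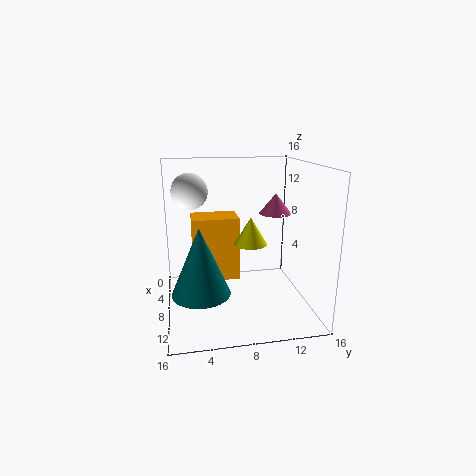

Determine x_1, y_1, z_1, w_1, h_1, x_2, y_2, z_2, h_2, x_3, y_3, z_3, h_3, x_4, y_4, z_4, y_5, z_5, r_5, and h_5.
x_1 = 5.5
y_1 = 3
z_1 = 3.5
w_1 = 3.5
h_1 = 7
x_2 = 14
y_2 = 8
z_2 = 9.5
h_2 = 2.5
x_3 = 4
y_3 = 13.5
z_3 = 9.5
h_3 = 2.5
x_4 = 6
y_4 = 3
z_4 = 13
y_5 = 3.5
z_5 = 3.5
r_5 = 3
h_5 = 7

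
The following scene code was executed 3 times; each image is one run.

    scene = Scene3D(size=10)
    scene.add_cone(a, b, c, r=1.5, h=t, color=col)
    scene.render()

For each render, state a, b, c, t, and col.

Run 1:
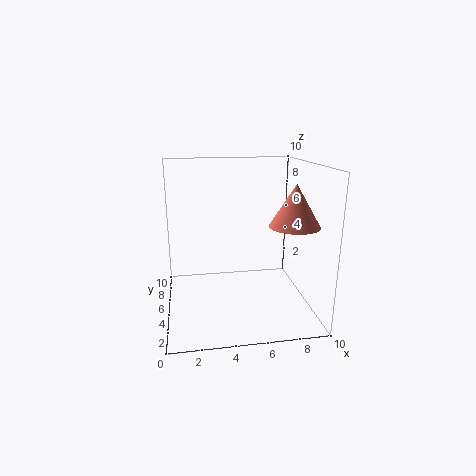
a = 7.75
b = 1.5
c = 6.75
t = 2.5
col = 'salmon'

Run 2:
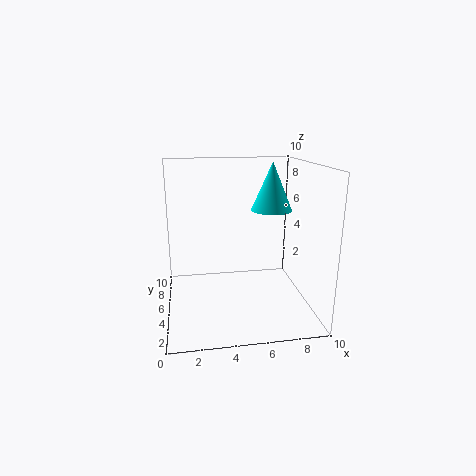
a = 7.75
b = 6.5
c = 6.5
t = 3.5
col = 'cyan'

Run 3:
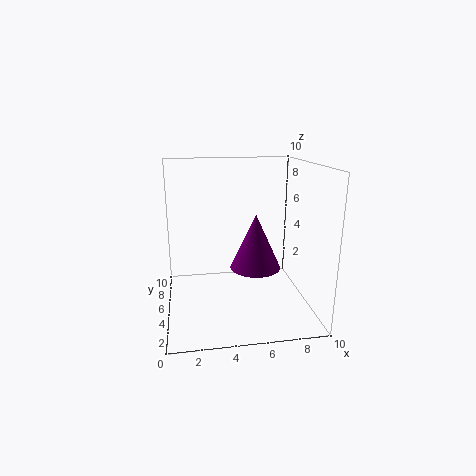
a = 5.5
b = 1.75
c = 4.25
t = 3.25
col = 'purple'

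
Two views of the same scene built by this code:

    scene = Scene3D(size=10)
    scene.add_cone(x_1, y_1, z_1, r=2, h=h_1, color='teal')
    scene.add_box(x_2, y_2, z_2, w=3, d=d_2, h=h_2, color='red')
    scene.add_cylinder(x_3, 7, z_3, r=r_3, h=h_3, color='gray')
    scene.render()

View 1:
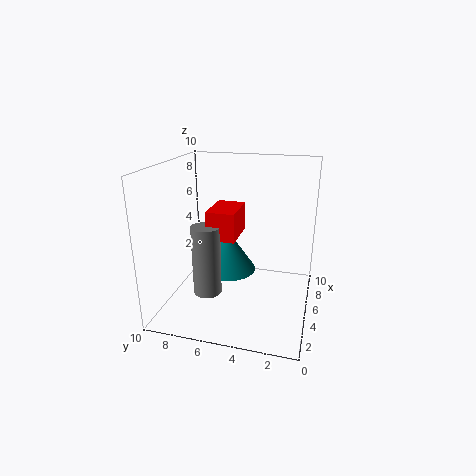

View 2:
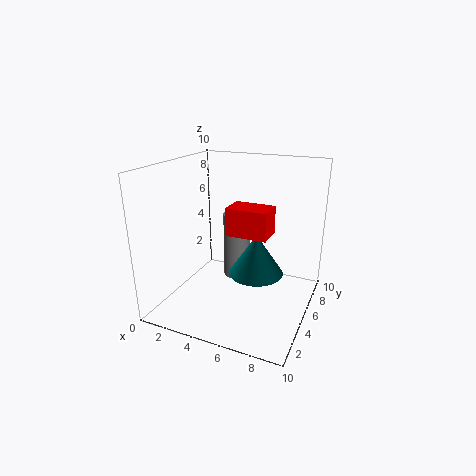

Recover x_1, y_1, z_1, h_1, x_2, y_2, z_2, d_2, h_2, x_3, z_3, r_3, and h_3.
x_1 = 6; y_1 = 6; z_1 = 2; h_1 = 3; x_2 = 4; y_2 = 5; z_2 = 5; d_2 = 2; h_2 = 2; x_3 = 4; z_3 = 1; r_3 = 1; h_3 = 5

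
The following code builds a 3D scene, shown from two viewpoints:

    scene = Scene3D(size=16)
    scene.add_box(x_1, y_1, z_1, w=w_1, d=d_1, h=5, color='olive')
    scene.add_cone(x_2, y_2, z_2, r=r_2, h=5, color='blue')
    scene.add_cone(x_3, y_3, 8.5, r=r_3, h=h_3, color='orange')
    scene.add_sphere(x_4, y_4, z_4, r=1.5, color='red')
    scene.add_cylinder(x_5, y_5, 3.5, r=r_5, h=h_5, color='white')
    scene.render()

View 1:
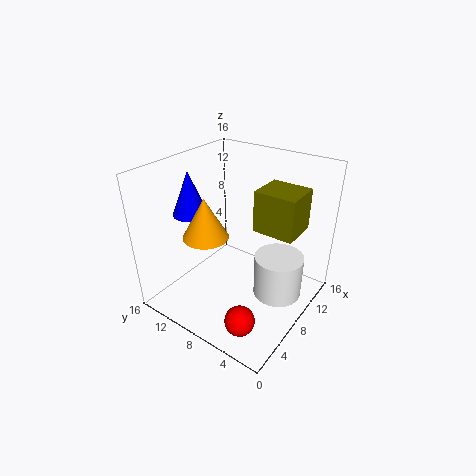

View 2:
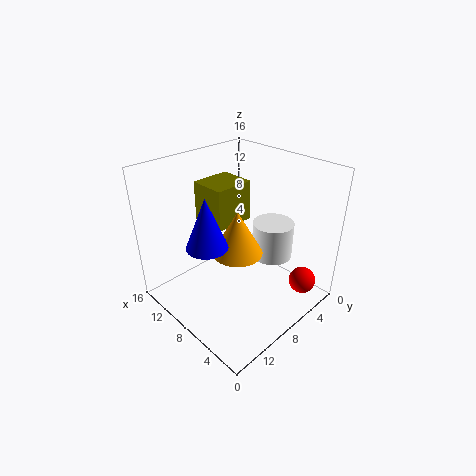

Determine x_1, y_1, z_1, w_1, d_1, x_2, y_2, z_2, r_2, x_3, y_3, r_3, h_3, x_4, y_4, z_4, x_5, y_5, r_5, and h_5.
x_1 = 11; y_1 = 3; z_1 = 7.5; w_1 = 4.5; d_1 = 5; x_2 = 6.5; y_2 = 13.5; z_2 = 10; r_2 = 2; x_3 = 5.5; y_3 = 10.5; r_3 = 2.5; h_3 = 4.5; x_4 = 2; y_4 = 3.5; z_4 = 3; x_5 = 7.5; y_5 = 2.5; r_5 = 2.5; h_5 = 4.5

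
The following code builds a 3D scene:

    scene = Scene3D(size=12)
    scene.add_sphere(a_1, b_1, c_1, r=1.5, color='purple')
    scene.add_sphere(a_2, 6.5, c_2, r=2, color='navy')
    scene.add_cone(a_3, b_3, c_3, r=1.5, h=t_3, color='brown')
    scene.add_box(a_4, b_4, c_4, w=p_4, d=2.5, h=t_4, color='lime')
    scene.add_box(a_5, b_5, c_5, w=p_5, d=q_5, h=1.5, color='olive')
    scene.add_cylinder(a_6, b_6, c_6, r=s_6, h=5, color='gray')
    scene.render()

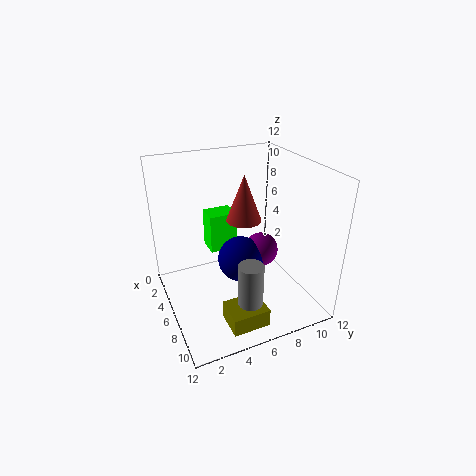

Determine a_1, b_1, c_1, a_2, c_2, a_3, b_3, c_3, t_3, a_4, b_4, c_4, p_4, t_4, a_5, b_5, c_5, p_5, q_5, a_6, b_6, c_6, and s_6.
a_1 = 5.5
b_1 = 8.5
c_1 = 4
a_2 = 5.5
c_2 = 3.5
a_3 = 5
b_3 = 7
c_3 = 7
t_3 = 4
a_4 = 1.5
b_4 = 4.5
c_4 = 3.5
p_4 = 2
t_4 = 3.5
a_5 = 8.5
b_5 = 3.5
c_5 = 0.5
p_5 = 2.5
q_5 = 3
a_6 = 9.5
b_6 = 5.5
c_6 = 0.5
s_6 = 1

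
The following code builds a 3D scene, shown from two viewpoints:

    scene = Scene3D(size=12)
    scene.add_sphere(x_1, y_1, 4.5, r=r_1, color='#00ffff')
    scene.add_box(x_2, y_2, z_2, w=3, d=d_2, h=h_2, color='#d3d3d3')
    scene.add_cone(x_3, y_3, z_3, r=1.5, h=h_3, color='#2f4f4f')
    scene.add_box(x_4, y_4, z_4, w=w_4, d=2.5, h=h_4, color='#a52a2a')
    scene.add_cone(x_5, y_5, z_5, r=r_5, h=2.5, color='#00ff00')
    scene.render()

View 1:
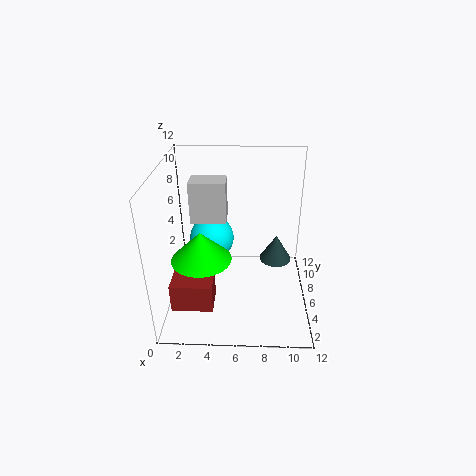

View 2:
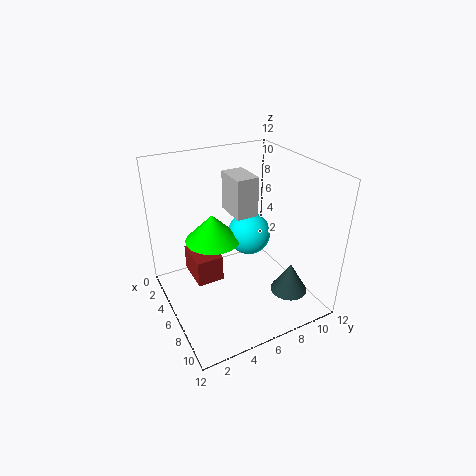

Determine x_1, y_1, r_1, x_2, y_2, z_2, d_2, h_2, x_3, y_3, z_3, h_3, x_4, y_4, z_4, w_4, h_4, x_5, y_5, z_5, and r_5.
x_1 = 3.5, y_1 = 8.5, r_1 = 2, x_2 = 2, y_2 = 6.5, z_2 = 7, d_2 = 2, h_2 = 3.5, x_3 = 9.5, y_3 = 9, z_3 = 2, h_3 = 2.5, x_4 = 0.5, y_4 = 3, z_4 = 0.5, w_4 = 3.5, h_4 = 2.5, x_5 = 3, y_5 = 5, z_5 = 4.5, r_5 = 2.5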